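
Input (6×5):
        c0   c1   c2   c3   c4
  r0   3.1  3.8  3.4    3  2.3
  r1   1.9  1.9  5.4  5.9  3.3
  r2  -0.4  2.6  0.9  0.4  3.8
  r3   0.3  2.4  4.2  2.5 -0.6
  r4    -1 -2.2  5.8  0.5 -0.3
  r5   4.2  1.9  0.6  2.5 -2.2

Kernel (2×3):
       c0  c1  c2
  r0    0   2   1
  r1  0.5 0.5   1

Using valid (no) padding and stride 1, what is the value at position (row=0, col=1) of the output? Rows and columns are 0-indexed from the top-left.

The receptive field on the input at this output position is [3.8 3.4 3 / 1.9 5.4 5.9]. Elementwise product with the kernel and sum: 3.4·2 + 3·1 + 1.9·0.5 + 5.4·0.5 + 5.9·1.

19.35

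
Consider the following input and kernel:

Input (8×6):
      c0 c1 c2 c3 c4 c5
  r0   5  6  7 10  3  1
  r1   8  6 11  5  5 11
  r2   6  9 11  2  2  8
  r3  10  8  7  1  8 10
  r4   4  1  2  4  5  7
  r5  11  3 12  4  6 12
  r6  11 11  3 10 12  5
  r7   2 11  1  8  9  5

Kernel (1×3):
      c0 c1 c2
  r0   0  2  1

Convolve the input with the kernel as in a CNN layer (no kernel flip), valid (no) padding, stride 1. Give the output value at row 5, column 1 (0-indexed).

The receptive field on the input at this output position is [3 12 4]. Elementwise product with the kernel and sum: 12·2 + 4·1.

28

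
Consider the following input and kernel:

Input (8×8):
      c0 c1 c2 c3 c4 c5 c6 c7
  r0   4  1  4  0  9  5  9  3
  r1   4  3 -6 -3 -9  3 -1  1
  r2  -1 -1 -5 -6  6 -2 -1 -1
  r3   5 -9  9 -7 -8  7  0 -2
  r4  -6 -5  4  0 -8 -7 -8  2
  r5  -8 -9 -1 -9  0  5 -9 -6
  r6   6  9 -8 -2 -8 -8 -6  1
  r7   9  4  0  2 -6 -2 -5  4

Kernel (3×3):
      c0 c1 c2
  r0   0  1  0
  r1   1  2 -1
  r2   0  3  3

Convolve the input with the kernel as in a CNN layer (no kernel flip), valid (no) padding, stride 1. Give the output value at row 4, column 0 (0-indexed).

-27

The receptive field on the input at this output position is [-6 -5 4 / -8 -9 -1 / 6 9 -8]. Elementwise product with the kernel and sum: -5·1 + -8·1 + -9·2 + -1·-1 + 9·3 + -8·3.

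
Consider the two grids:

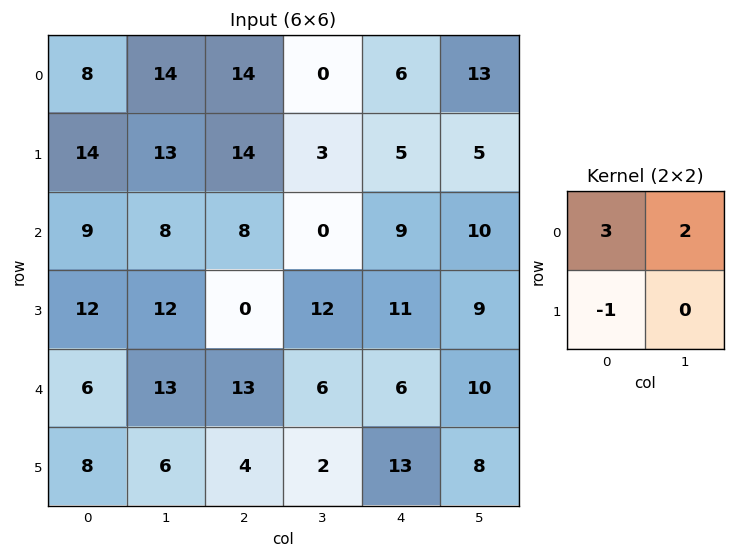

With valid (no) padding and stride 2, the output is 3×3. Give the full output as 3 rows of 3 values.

38 28 39
31 24 36
36 47 25

Output[0,0]: The receptive field on the input at this output position is [8 14 / 14 13]. Elementwise product with the kernel and sum: 8·3 + 14·2 + 14·-1.
Output[0,1]: The receptive field on the input at this output position is [14 0 / 14 3]. Elementwise product with the kernel and sum: 14·3 + 0·2 + 14·-1.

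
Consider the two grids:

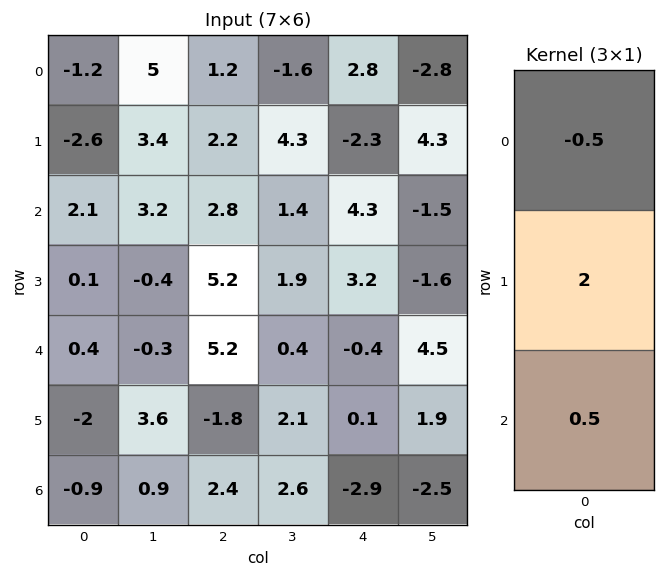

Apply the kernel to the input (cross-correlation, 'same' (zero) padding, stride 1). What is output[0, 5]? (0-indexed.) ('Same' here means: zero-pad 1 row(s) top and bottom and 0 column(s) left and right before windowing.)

-3.45

The receptive field on the zero-padded input at this output position is [0 / -2.8 / 4.3]. Elementwise product with the kernel and sum: 0·-0.5 + -2.8·2 + 4.3·0.5.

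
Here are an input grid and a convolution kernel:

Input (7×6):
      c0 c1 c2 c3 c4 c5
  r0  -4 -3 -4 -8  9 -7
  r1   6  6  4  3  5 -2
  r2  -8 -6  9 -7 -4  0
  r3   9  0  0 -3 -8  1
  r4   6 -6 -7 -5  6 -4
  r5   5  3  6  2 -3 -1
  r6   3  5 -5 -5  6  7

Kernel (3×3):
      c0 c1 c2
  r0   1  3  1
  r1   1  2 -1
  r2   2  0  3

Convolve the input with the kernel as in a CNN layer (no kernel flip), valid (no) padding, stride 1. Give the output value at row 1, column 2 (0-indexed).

-7

The receptive field on the input at this output position is [4 3 5 / 9 -7 -4 / 0 -3 -8]. Elementwise product with the kernel and sum: 4·1 + 3·3 + 5·1 + 9·1 + -7·2 + -4·-1 + 0·2 + -8·3.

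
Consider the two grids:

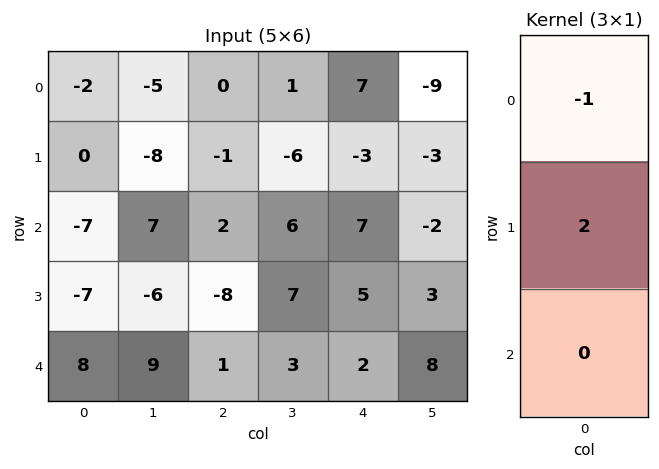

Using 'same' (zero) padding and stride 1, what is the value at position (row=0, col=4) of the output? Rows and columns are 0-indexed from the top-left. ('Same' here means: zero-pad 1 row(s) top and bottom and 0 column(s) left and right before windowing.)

14

The receptive field on the zero-padded input at this output position is [0 / 7 / -3]. Elementwise product with the kernel and sum: 0·-1 + 7·2.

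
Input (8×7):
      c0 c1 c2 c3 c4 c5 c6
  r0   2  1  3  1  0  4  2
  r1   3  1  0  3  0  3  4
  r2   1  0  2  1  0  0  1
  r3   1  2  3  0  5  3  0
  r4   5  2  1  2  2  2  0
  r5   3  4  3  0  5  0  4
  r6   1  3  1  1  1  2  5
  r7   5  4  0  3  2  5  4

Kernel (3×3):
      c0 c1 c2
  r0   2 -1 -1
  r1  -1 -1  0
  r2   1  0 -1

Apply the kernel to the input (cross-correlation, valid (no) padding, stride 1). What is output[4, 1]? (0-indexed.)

The receptive field on the input at this output position is [2 1 2 / 4 3 0 / 3 1 1]. Elementwise product with the kernel and sum: 2·2 + 1·-1 + 2·-1 + 4·-1 + 3·-1 + 3·1 + 1·-1.

-4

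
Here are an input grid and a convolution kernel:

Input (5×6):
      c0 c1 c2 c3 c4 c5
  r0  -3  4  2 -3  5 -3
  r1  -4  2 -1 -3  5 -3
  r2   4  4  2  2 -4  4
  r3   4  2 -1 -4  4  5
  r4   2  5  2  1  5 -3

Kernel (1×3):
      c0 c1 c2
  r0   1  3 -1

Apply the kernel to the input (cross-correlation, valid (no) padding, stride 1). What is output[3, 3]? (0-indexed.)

3

The receptive field on the input at this output position is [-4 4 5]. Elementwise product with the kernel and sum: -4·1 + 4·3 + 5·-1.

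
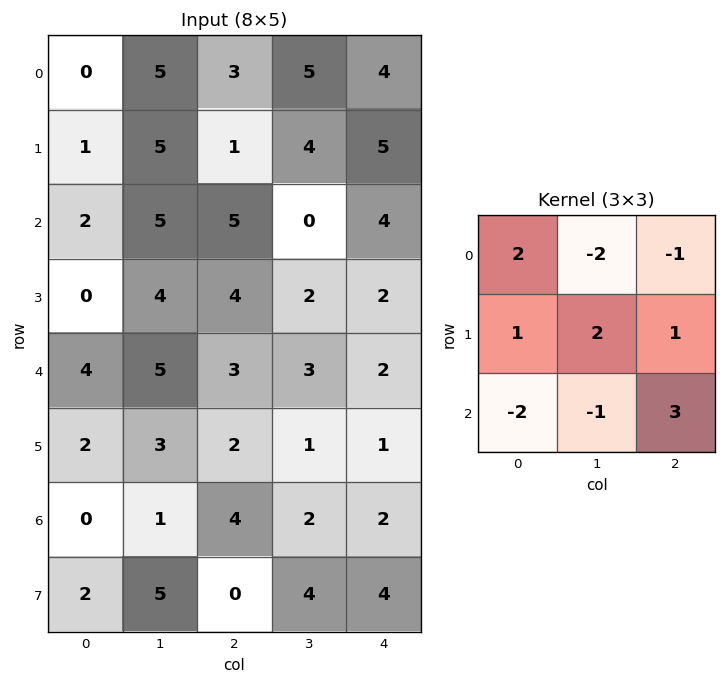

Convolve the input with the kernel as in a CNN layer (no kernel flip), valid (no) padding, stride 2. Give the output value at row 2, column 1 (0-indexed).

The receptive field on the input at this output position is [3 3 2 / 2 1 1 / 4 2 2]. Elementwise product with the kernel and sum: 3·2 + 3·-2 + 2·-1 + 2·1 + 1·2 + 1·1 + 4·-2 + 2·-1 + 2·3.

-1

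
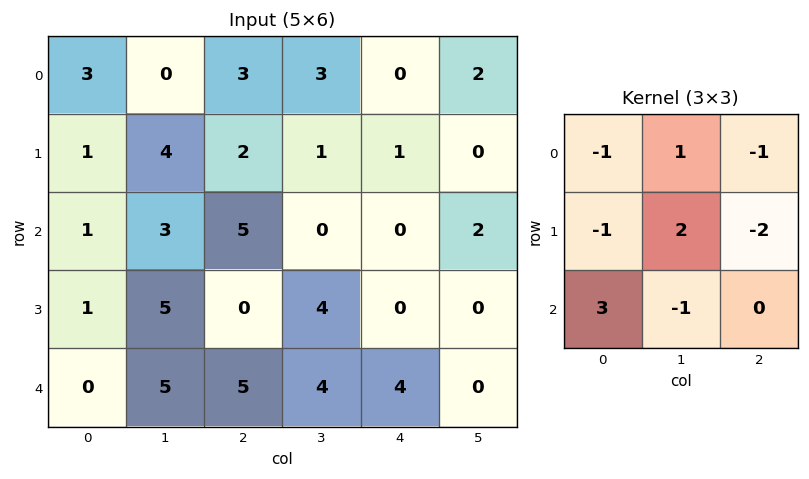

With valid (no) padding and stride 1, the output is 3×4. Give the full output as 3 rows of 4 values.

-3 2 13 -4
-6 19 -11 8
1 -1 14 2

Output[0,0]: The receptive field on the input at this output position is [3 0 3 / 1 4 2 / 1 3 5]. Elementwise product with the kernel and sum: 3·-1 + 0·1 + 3·-1 + 1·-1 + 4·2 + 2·-2 + 1·3 + 3·-1.
Output[0,1]: The receptive field on the input at this output position is [0 3 3 / 4 2 1 / 3 5 0]. Elementwise product with the kernel and sum: 0·-1 + 3·1 + 3·-1 + 4·-1 + 2·2 + 1·-2 + 3·3 + 5·-1.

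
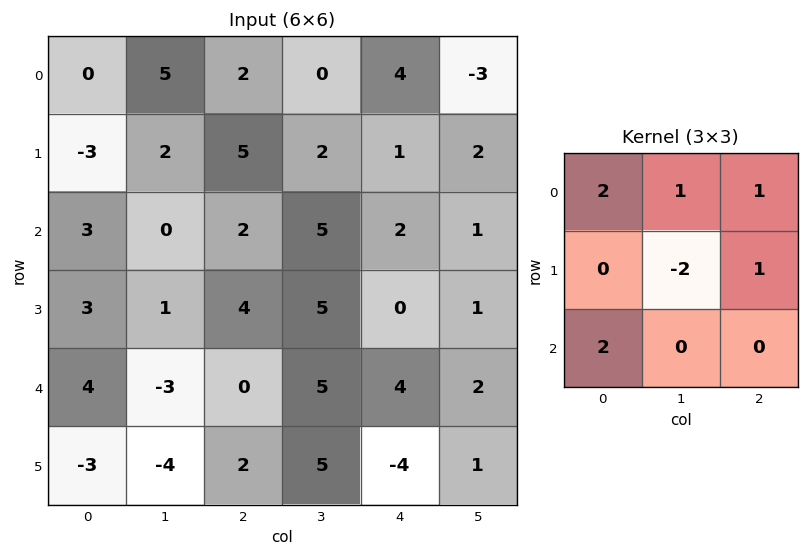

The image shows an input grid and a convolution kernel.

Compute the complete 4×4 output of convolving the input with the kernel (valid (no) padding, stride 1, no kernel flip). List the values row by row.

14 4 9 11
9 14 13 14
18 -2 1 24
11 8 11 15

Output[0,0]: The receptive field on the input at this output position is [0 5 2 / -3 2 5 / 3 0 2]. Elementwise product with the kernel and sum: 0·2 + 5·1 + 2·1 + 2·-2 + 5·1 + 3·2.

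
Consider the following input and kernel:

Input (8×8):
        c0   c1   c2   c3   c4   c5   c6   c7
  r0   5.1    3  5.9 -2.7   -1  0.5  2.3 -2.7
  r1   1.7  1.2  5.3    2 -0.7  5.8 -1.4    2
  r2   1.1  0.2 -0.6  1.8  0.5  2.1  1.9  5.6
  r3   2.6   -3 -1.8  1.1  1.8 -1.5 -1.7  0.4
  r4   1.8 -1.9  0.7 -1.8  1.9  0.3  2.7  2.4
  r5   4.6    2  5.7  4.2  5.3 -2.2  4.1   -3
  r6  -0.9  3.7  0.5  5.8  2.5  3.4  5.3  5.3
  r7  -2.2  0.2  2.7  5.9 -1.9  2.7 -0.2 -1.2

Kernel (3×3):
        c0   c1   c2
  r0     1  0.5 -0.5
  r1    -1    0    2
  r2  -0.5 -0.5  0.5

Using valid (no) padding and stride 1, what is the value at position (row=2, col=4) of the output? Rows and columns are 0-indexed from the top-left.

The receptive field on the input at this output position is [0.5 2.1 1.9 / 1.8 -1.5 -1.7 / 1.9 0.3 2.7]. Elementwise product with the kernel and sum: 0.5·1 + 2.1·0.5 + 1.9·-0.5 + 1.8·-1 + -1.7·2 + 1.9·-0.5 + 0.3·-0.5 + 2.7·0.5.

-4.35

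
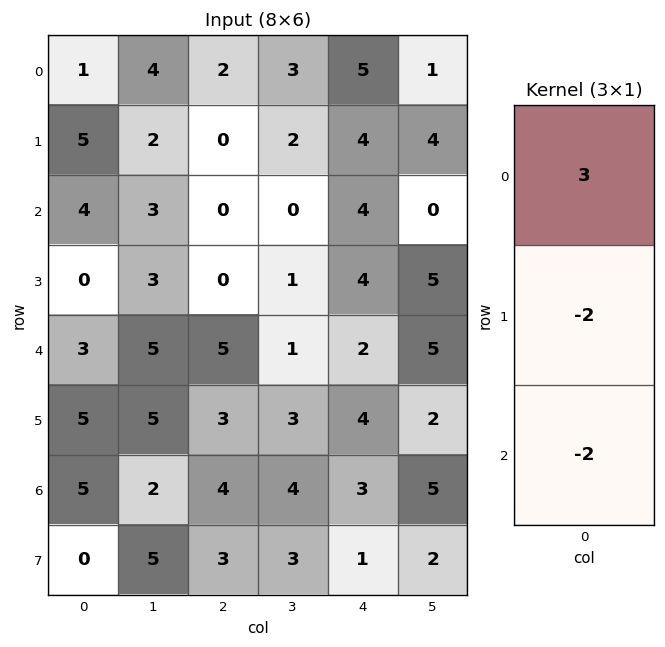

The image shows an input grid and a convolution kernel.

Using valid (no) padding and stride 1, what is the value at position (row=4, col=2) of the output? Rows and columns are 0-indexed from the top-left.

1

The receptive field on the input at this output position is [5 / 3 / 4]. Elementwise product with the kernel and sum: 5·3 + 3·-2 + 4·-2.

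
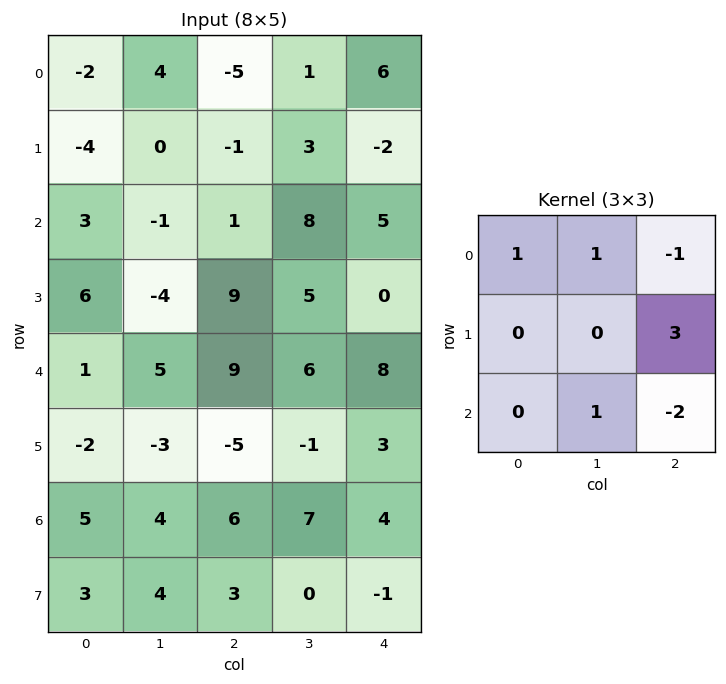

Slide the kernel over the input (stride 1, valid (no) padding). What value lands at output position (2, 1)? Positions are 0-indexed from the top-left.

4

The receptive field on the input at this output position is [-1 1 8 / -4 9 5 / 5 9 6]. Elementwise product with the kernel and sum: -1·1 + 1·1 + 8·-1 + 5·3 + 9·1 + 6·-2.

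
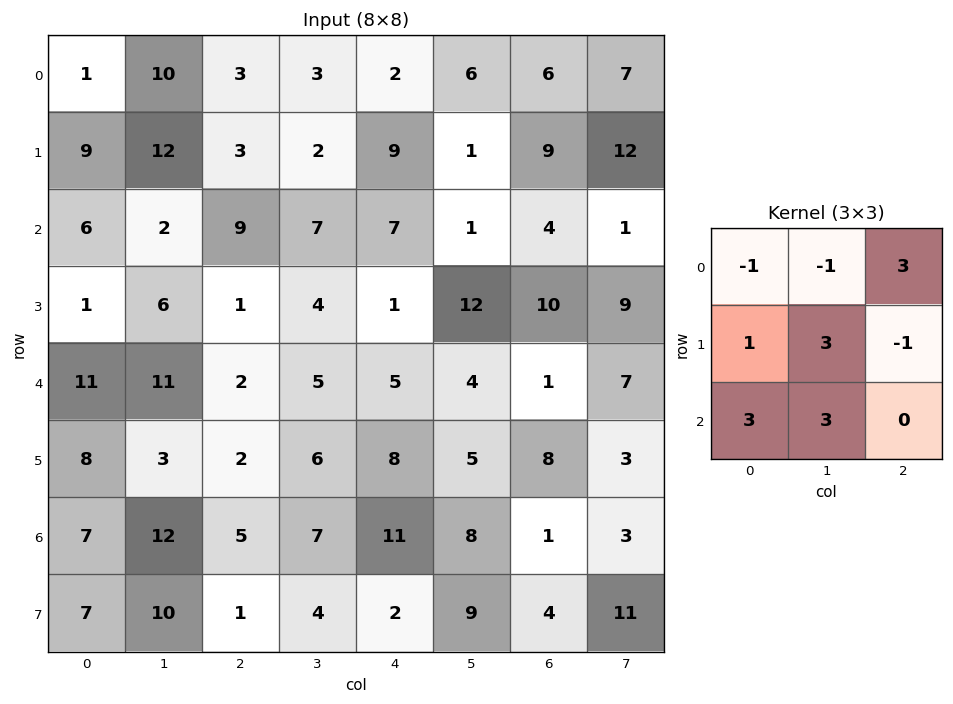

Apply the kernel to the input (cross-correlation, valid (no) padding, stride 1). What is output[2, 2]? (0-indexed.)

The receptive field on the input at this output position is [9 7 7 / 1 4 1 / 2 5 5]. Elementwise product with the kernel and sum: 9·-1 + 7·-1 + 7·3 + 1·1 + 4·3 + 1·-1 + 2·3 + 5·3.

38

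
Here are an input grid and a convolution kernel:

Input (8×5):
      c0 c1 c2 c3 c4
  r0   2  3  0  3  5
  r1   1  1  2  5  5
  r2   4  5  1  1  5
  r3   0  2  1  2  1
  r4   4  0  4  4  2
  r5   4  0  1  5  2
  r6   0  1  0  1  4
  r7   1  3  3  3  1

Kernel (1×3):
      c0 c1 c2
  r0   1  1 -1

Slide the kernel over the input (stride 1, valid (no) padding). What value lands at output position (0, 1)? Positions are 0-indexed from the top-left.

The receptive field on the input at this output position is [3 0 3]. Elementwise product with the kernel and sum: 3·1 + 0·1 + 3·-1.

0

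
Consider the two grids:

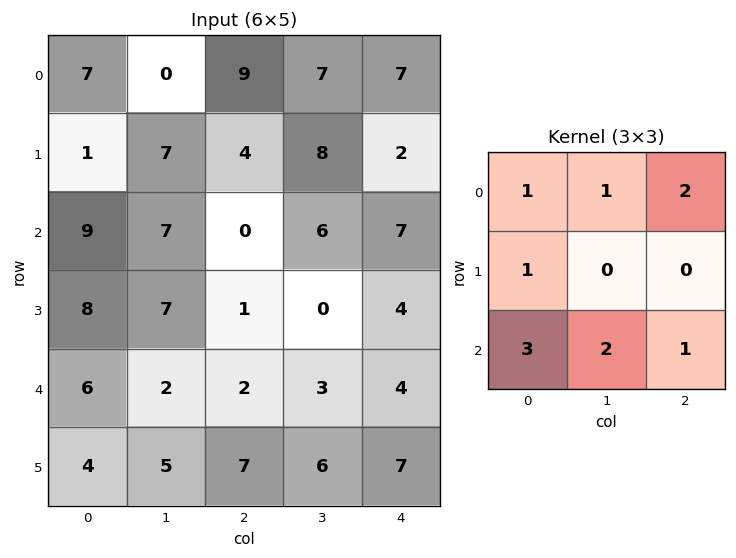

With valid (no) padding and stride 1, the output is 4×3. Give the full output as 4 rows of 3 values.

Output[0,0]: The receptive field on the input at this output position is [7 0 9 / 1 7 4 / 9 7 0]. Elementwise product with the kernel and sum: 7·1 + 0·1 + 9·2 + 1·1 + 9·3 + 7·2 + 0·1.
Output[0,1]: The receptive field on the input at this output position is [0 9 7 / 7 4 8 / 7 0 6]. Elementwise product with the kernel and sum: 0·1 + 9·1 + 7·2 + 7·1 + 7·3 + 0·2 + 6·1.

67 57 53
64 57 23
48 39 37
52 45 51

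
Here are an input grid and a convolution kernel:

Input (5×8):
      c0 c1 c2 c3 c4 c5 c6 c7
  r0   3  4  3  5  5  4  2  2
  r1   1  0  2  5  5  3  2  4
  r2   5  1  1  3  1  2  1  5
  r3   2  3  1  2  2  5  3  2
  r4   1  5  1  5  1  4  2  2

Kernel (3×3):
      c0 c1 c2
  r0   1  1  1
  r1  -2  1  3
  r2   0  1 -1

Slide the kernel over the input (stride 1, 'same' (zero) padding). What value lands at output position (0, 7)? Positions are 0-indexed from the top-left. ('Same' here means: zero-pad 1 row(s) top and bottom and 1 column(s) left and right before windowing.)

The receptive field on the zero-padded input at this output position is [0 0 0 / 2 2 0 / 2 4 0]. Elementwise product with the kernel and sum: 0·1 + 0·1 + 0·1 + 2·-2 + 2·1 + 0·3 + 4·1 + 0·-1.

2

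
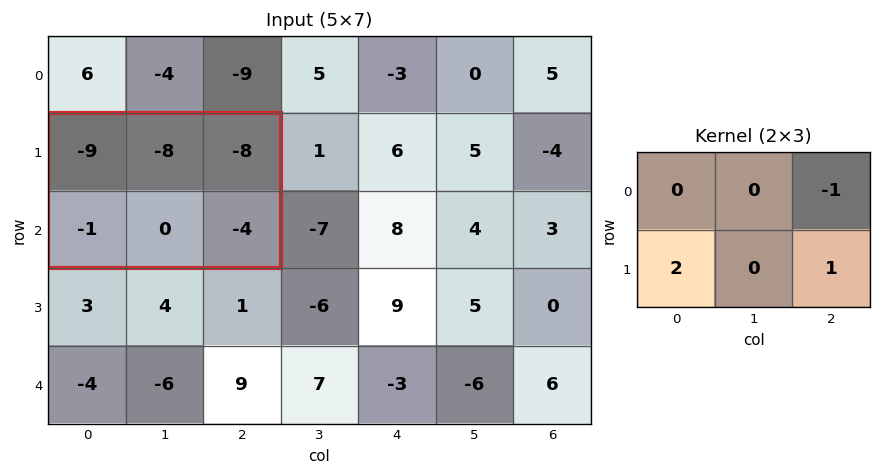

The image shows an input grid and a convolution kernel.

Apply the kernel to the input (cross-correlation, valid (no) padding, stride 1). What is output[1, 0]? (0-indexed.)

The receptive field on the input at this output position is [-9 -8 -8 / -1 0 -4]. Elementwise product with the kernel and sum: -8·-1 + -1·2 + -4·1.

2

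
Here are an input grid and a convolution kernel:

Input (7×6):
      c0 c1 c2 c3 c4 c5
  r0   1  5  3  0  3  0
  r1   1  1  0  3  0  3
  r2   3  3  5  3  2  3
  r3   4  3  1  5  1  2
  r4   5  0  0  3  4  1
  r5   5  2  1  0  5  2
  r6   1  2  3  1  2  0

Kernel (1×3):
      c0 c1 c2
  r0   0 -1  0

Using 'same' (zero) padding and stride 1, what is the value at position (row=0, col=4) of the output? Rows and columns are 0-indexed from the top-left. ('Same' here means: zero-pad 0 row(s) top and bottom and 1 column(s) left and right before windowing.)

-3

The receptive field on the zero-padded input at this output position is [0 3 0]. Elementwise product with the kernel and sum: 3·-1.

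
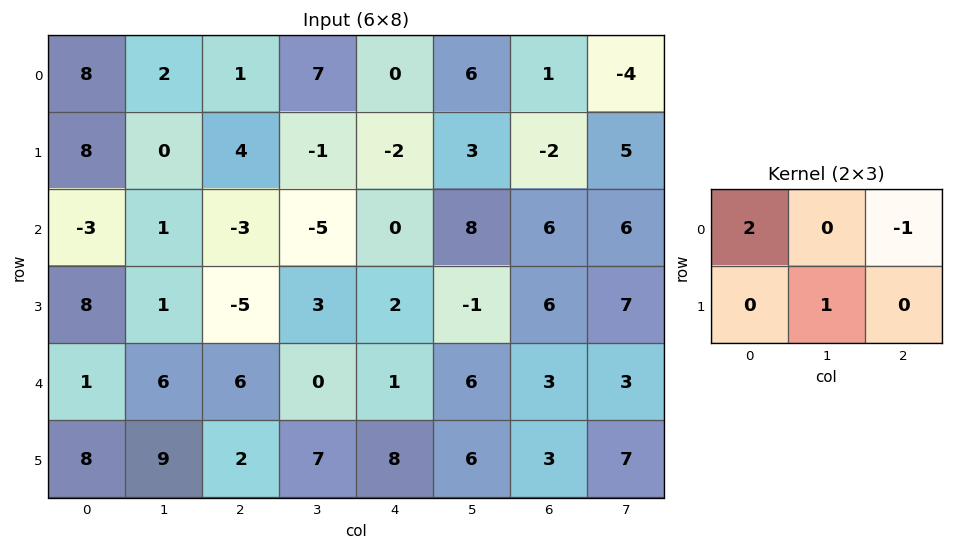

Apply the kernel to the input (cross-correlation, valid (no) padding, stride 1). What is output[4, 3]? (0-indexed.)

2

The receptive field on the input at this output position is [0 1 6 / 7 8 6]. Elementwise product with the kernel and sum: 0·2 + 6·-1 + 8·1.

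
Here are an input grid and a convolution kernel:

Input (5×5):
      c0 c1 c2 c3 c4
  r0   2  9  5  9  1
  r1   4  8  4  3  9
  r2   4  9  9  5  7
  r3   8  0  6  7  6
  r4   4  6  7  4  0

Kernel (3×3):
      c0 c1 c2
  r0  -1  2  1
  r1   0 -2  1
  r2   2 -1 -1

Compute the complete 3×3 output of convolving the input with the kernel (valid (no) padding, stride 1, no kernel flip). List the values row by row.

-1 9 23
17 -23 7
24 10 10

Output[0,0]: The receptive field on the input at this output position is [2 9 5 / 4 8 4 / 4 9 9]. Elementwise product with the kernel and sum: 2·-1 + 9·2 + 5·1 + 8·-2 + 4·1 + 4·2 + 9·-1 + 9·-1.
Output[0,1]: The receptive field on the input at this output position is [9 5 9 / 8 4 3 / 9 9 5]. Elementwise product with the kernel and sum: 9·-1 + 5·2 + 9·1 + 4·-2 + 3·1 + 9·2 + 9·-1 + 5·-1.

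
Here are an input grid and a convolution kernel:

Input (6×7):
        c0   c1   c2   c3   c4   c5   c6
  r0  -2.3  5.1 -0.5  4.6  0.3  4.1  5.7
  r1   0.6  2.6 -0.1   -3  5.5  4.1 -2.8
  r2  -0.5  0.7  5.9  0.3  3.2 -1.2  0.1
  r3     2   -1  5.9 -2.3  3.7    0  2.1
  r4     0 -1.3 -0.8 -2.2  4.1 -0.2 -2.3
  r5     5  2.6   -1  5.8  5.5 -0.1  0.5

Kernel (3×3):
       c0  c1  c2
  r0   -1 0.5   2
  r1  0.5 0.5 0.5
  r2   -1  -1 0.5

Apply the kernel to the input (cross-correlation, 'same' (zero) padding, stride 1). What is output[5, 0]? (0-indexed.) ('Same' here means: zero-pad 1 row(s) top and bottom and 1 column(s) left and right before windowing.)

1.2

The receptive field on the zero-padded input at this output position is [0 0 -1.3 / 0 5 2.6 / 0 0 0]. Elementwise product with the kernel and sum: 0·-1 + 0·0.5 + -1.3·2 + 0·0.5 + 5·0.5 + 2.6·0.5 + 0·-1 + 0·-1 + 0·0.5.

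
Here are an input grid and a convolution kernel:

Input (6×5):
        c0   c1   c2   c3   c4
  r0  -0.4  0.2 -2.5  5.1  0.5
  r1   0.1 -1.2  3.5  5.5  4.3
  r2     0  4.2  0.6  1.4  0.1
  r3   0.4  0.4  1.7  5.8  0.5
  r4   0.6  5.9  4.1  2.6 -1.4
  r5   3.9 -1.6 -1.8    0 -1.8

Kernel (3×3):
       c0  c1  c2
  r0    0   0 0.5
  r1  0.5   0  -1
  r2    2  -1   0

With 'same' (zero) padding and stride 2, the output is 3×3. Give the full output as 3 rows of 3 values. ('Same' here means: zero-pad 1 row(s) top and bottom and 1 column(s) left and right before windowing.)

Output[0,0]: The receptive field on the zero-padded input at this output position is [0 0 0 / 0 -0.4 0.2 / 0 0.1 -1.2]. Elementwise product with the kernel and sum: 0·0.5 + 0·0.5 + 0.2·-1 + 0·2 + 0.1·-1.

-0.3 -10.9 9.25
-5.2 2.55 11.8
-9.6 1.85 3.1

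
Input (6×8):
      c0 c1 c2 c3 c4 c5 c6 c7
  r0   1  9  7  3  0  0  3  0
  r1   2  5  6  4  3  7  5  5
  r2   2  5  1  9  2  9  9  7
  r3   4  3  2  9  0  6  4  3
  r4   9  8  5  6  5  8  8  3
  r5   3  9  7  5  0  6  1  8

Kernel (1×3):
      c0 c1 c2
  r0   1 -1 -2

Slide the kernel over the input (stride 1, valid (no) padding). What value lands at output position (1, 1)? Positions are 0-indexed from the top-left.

The receptive field on the input at this output position is [5 6 4]. Elementwise product with the kernel and sum: 5·1 + 6·-1 + 4·-2.

-9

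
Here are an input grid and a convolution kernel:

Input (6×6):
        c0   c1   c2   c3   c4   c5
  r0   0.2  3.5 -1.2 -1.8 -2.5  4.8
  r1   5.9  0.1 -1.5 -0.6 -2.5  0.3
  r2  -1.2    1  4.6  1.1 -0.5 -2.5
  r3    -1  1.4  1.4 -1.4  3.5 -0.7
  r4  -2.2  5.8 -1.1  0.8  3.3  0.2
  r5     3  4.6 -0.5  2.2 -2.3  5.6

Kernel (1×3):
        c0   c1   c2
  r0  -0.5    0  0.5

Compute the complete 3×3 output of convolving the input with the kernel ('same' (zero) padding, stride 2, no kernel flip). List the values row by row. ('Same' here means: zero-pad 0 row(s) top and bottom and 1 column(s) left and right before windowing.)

1.75 -2.65 3.3
0.5 0.05 -1.8
2.9 -2.5 -0.3

Output[0,0]: The receptive field on the zero-padded input at this output position is [0 0.2 3.5]. Elementwise product with the kernel and sum: 0·-0.5 + 3.5·0.5.
Output[0,1]: The receptive field on the zero-padded input at this output position is [3.5 -1.2 -1.8]. Elementwise product with the kernel and sum: 3.5·-0.5 + -1.8·0.5.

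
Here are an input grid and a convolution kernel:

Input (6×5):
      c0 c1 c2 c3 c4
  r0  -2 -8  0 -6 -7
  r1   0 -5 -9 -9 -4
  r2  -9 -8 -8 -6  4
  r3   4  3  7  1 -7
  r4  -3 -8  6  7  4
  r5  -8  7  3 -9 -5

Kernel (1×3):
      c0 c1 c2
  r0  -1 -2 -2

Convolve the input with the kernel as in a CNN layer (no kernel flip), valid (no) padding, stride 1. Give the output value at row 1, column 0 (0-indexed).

The receptive field on the input at this output position is [0 -5 -9]. Elementwise product with the kernel and sum: 0·-1 + -5·-2 + -9·-2.

28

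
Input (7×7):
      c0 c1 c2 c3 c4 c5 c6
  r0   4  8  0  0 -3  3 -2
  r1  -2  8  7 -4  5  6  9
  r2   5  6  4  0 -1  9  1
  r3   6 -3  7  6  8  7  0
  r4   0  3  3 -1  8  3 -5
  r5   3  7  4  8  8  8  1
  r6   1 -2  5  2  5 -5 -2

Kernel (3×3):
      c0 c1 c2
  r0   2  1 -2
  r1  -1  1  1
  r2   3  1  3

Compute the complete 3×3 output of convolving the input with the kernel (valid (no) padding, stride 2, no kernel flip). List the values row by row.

66 9 20
18 49 16
21 33 34

Output[0,0]: The receptive field on the input at this output position is [4 8 0 / -2 8 7 / 5 6 4]. Elementwise product with the kernel and sum: 4·2 + 8·1 + 0·-2 + -2·-1 + 8·1 + 7·1 + 5·3 + 6·1 + 4·3.
Output[0,1]: The receptive field on the input at this output position is [0 0 -3 / 7 -4 5 / 4 0 -1]. Elementwise product with the kernel and sum: 0·2 + 0·1 + -3·-2 + 7·-1 + -4·1 + 5·1 + 4·3 + 0·1 + -1·3.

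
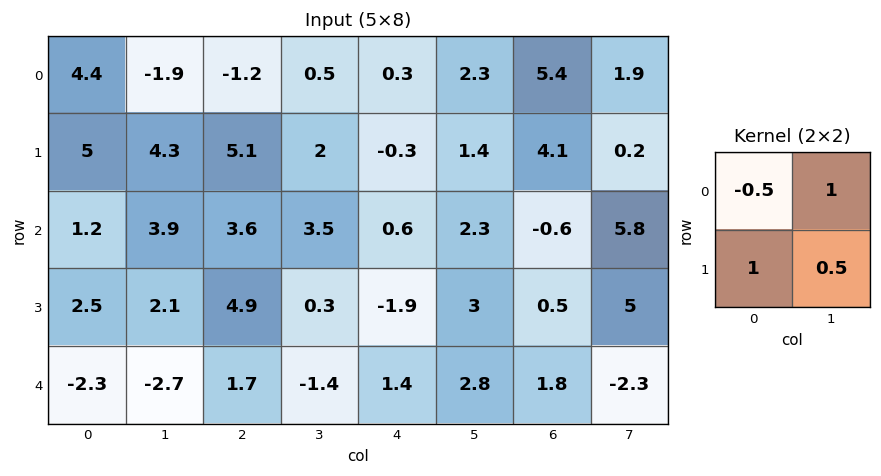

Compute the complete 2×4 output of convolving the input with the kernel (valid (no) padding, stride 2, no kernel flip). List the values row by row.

3.05 7.2 2.55 3.4
6.85 6.75 1.6 9.1

Output[0,0]: The receptive field on the input at this output position is [4.4 -1.9 / 5 4.3]. Elementwise product with the kernel and sum: 4.4·-0.5 + -1.9·1 + 5·1 + 4.3·0.5.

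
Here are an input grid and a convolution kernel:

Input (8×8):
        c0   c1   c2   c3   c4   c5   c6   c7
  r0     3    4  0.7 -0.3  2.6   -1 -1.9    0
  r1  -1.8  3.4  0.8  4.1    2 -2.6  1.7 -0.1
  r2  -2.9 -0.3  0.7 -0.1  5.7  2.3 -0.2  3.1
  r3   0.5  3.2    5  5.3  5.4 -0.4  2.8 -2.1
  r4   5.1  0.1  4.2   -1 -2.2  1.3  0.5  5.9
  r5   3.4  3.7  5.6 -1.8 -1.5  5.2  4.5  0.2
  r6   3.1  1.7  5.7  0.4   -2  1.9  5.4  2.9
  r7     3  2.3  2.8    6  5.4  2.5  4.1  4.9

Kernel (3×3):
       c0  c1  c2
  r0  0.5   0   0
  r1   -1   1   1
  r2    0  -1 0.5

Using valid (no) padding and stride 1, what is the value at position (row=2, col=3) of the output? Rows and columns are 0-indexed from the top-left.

2.5

The receptive field on the input at this output position is [-0.1 5.7 2.3 / 5.3 5.4 -0.4 / -1 -2.2 1.3]. Elementwise product with the kernel and sum: -0.1·0.5 + 5.3·-1 + 5.4·1 + -0.4·1 + -2.2·-1 + 1.3·0.5.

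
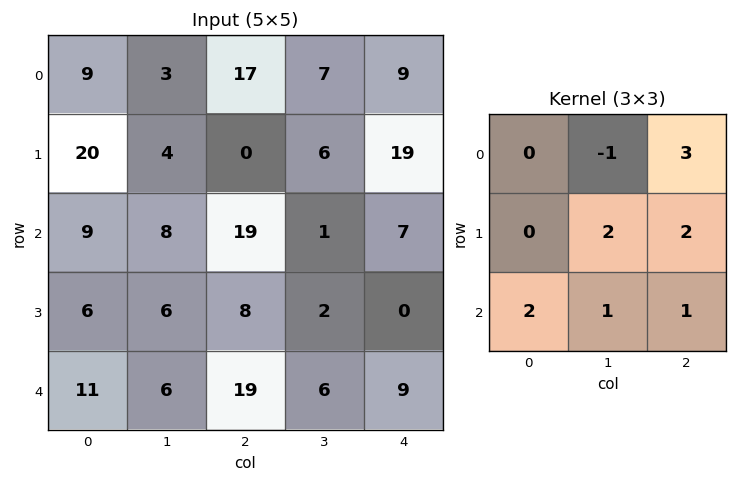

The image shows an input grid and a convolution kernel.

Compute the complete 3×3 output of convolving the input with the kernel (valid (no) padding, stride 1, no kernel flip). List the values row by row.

101 52 116
76 80 85
124 41 77

Output[0,0]: The receptive field on the input at this output position is [9 3 17 / 20 4 0 / 9 8 19]. Elementwise product with the kernel and sum: 3·-1 + 17·3 + 4·2 + 0·2 + 9·2 + 8·1 + 19·1.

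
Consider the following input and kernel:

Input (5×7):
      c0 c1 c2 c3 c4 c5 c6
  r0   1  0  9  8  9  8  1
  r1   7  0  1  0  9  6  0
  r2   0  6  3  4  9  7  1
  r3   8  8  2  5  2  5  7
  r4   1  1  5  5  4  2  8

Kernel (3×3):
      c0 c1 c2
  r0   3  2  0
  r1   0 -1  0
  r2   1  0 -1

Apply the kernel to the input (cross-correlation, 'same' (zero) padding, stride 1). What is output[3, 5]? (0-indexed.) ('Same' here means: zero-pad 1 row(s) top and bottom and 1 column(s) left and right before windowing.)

32

The receptive field on the zero-padded input at this output position is [9 7 1 / 2 5 7 / 4 2 8]. Elementwise product with the kernel and sum: 9·3 + 7·2 + 5·-1 + 4·1 + 8·-1.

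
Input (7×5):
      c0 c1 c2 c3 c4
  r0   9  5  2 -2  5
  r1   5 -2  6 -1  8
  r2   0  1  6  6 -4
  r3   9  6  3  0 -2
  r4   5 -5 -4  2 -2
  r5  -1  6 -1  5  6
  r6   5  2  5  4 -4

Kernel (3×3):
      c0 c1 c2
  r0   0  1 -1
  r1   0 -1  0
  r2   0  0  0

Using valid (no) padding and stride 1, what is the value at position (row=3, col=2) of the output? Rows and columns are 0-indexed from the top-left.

0

The receptive field on the input at this output position is [3 0 -2 / -4 2 -2 / -1 5 6]. Elementwise product with the kernel and sum: 0·1 + -2·-1 + 2·-1.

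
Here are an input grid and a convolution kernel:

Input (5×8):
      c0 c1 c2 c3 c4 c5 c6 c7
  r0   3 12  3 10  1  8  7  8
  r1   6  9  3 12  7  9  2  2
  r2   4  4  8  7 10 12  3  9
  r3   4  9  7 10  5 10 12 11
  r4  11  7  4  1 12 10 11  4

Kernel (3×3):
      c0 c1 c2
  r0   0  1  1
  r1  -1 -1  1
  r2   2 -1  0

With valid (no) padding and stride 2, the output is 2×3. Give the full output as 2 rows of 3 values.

7 12 9
21 12 26

Output[0,0]: The receptive field on the input at this output position is [3 12 3 / 6 9 3 / 4 4 8]. Elementwise product with the kernel and sum: 12·1 + 3·1 + 6·-1 + 9·-1 + 3·1 + 4·2 + 4·-1.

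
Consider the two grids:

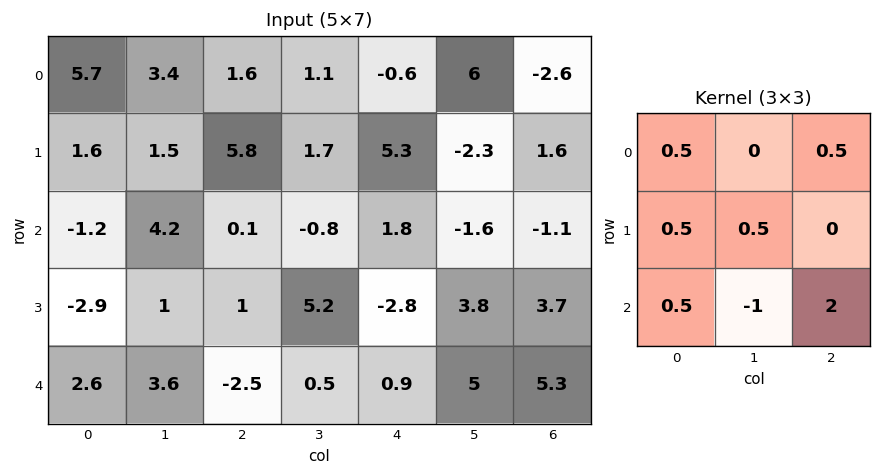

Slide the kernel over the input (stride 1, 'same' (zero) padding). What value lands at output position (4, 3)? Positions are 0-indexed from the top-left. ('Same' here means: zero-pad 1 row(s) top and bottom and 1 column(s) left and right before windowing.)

-1.9

The receptive field on the zero-padded input at this output position is [1 5.2 -2.8 / -2.5 0.5 0.9 / 0 0 0]. Elementwise product with the kernel and sum: 1·0.5 + -2.8·0.5 + -2.5·0.5 + 0.5·0.5 + 0·0.5 + 0·-1 + 0·2.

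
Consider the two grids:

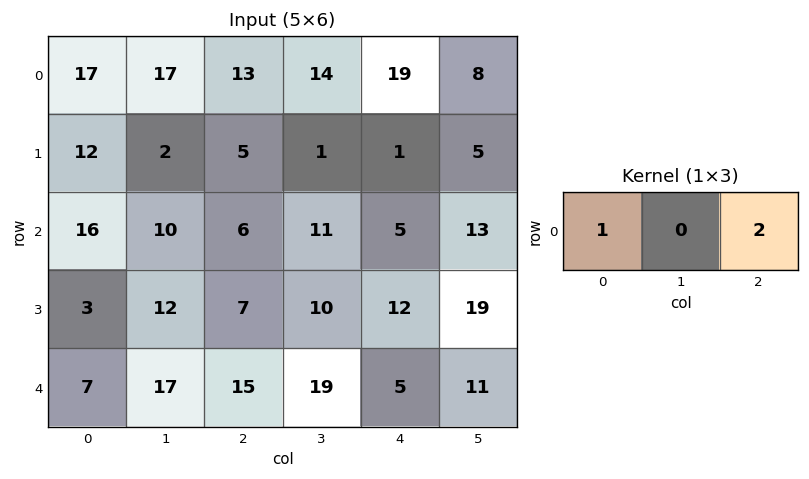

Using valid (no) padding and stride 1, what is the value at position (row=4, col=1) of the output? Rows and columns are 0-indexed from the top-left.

55

The receptive field on the input at this output position is [17 15 19]. Elementwise product with the kernel and sum: 17·1 + 19·2.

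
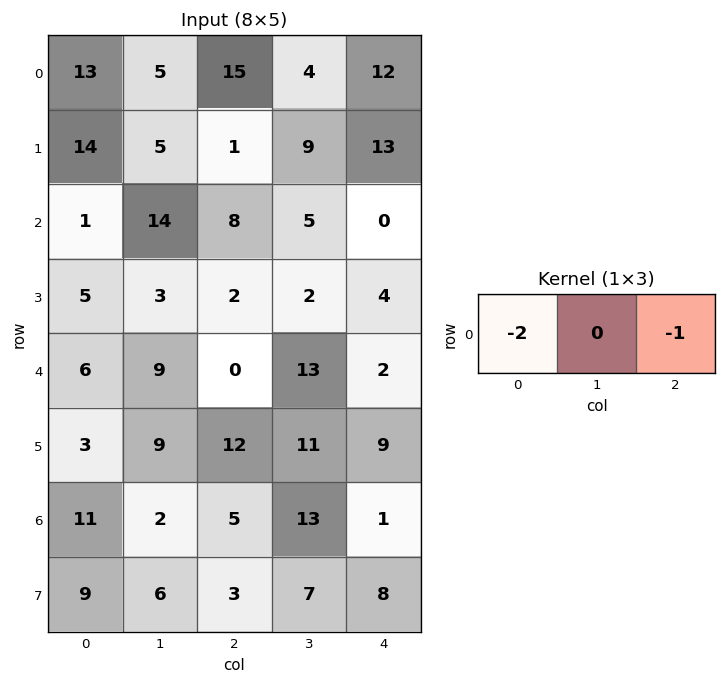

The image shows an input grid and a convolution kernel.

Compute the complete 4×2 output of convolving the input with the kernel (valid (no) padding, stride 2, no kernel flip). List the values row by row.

-41 -42
-10 -16
-12 -2
-27 -11

Output[0,0]: The receptive field on the input at this output position is [13 5 15]. Elementwise product with the kernel and sum: 13·-2 + 15·-1.
Output[0,1]: The receptive field on the input at this output position is [15 4 12]. Elementwise product with the kernel and sum: 15·-2 + 12·-1.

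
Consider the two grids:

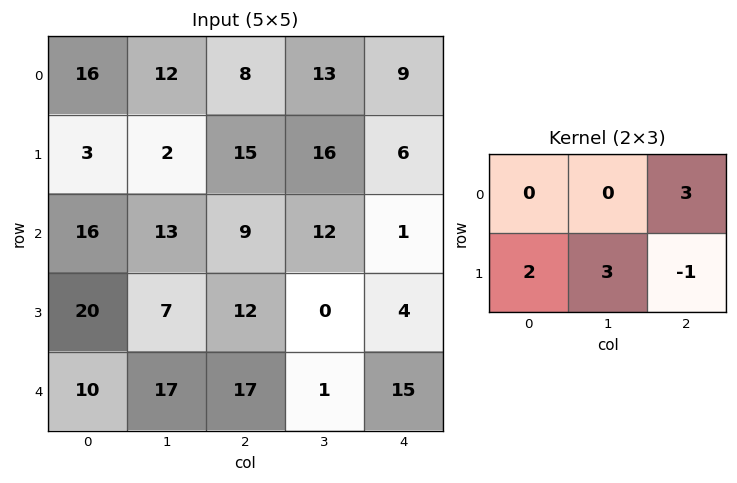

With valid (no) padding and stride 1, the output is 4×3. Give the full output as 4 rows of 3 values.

21 72 99
107 89 71
76 86 23
90 84 34

Output[0,0]: The receptive field on the input at this output position is [16 12 8 / 3 2 15]. Elementwise product with the kernel and sum: 8·3 + 3·2 + 2·3 + 15·-1.
Output[0,1]: The receptive field on the input at this output position is [12 8 13 / 2 15 16]. Elementwise product with the kernel and sum: 13·3 + 2·2 + 15·3 + 16·-1.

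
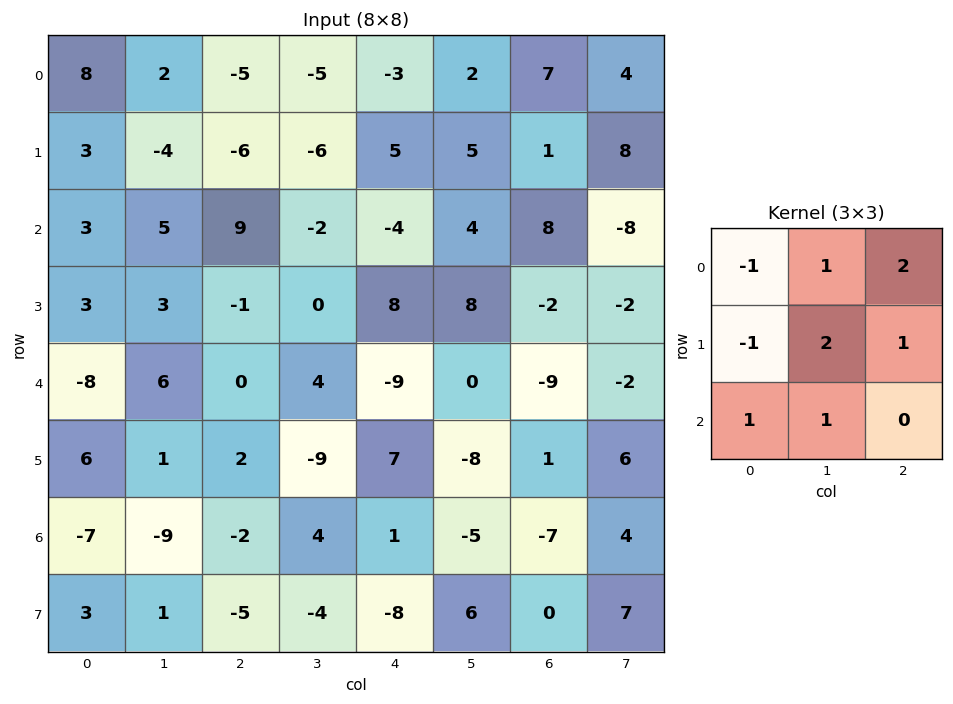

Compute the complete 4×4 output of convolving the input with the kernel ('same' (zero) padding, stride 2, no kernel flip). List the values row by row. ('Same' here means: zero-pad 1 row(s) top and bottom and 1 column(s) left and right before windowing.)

Output[0,0]: The receptive field on the zero-padded input at this output position is [0 0 0 / 0 8 2 / 0 3 -4]. Elementwise product with the kernel and sum: 0·-1 + 0·1 + 0·2 + 0·-1 + 8·2 + 2·1 + 0·1 + 3·1.

21 -27 0 22
9 -1 27 22
5 -3 0 -41
-12 -12 -19 22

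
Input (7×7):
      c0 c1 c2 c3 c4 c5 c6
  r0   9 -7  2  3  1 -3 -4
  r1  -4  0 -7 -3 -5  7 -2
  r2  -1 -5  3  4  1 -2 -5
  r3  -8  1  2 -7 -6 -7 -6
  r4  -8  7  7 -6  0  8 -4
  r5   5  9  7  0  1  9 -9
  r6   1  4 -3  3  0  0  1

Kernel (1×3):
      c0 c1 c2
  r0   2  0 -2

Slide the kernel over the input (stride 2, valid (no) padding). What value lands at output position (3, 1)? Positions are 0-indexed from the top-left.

The receptive field on the input at this output position is [-3 3 0]. Elementwise product with the kernel and sum: -3·2 + 0·-2.

-6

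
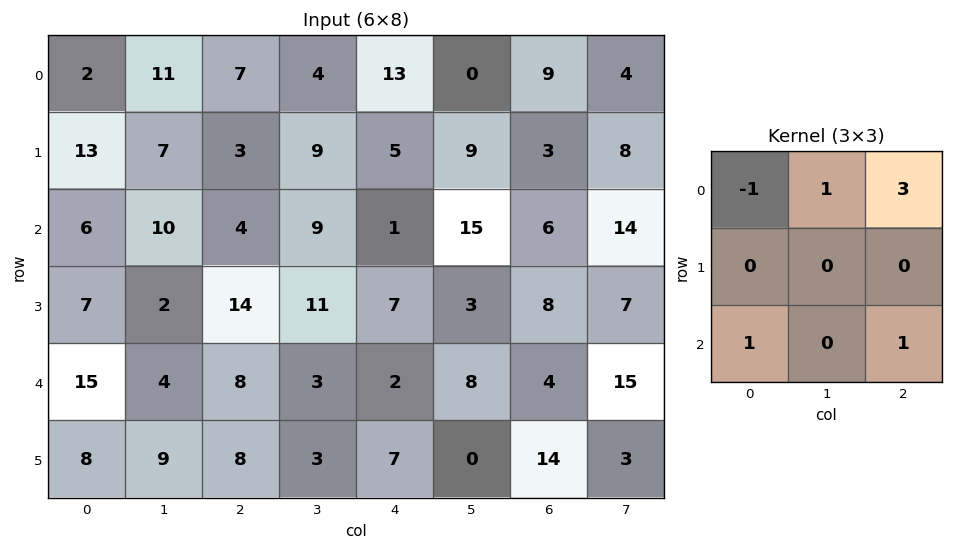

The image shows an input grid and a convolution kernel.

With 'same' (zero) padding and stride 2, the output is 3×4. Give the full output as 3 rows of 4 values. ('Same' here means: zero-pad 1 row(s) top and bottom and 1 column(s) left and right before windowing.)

7 16 18 17
36 36 37 28
22 57 8 29

Output[0,0]: The receptive field on the zero-padded input at this output position is [0 0 0 / 0 2 11 / 0 13 7]. Elementwise product with the kernel and sum: 0·-1 + 0·1 + 0·3 + 0·1 + 7·1.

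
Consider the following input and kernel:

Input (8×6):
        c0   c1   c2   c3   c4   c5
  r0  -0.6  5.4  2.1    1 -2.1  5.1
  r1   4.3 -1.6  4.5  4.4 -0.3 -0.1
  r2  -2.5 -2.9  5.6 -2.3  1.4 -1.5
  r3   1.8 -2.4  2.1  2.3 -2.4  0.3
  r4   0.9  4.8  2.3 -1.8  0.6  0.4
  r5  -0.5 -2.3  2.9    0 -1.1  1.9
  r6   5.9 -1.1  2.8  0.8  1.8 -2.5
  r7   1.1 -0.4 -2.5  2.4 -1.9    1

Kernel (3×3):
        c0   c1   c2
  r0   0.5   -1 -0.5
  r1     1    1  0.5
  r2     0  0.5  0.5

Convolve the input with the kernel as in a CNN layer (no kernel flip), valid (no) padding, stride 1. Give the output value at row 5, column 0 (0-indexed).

The receptive field on the input at this output position is [-0.5 -2.3 2.9 / 5.9 -1.1 2.8 / 1.1 -0.4 -2.5]. Elementwise product with the kernel and sum: -0.5·0.5 + -2.3·-1 + 2.9·-0.5 + 5.9·1 + -1.1·1 + 2.8·0.5 + -0.4·0.5 + -2.5·0.5.

5.35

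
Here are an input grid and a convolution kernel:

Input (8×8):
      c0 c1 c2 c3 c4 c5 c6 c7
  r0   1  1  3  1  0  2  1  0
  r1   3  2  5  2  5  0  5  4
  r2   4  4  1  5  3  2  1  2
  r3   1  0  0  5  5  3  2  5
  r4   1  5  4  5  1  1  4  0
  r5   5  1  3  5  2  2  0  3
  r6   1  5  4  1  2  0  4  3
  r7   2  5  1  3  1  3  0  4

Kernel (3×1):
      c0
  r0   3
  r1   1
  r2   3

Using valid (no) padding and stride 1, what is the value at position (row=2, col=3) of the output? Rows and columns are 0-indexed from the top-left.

The receptive field on the input at this output position is [5 / 5 / 5]. Elementwise product with the kernel and sum: 5·3 + 5·1 + 5·3.

35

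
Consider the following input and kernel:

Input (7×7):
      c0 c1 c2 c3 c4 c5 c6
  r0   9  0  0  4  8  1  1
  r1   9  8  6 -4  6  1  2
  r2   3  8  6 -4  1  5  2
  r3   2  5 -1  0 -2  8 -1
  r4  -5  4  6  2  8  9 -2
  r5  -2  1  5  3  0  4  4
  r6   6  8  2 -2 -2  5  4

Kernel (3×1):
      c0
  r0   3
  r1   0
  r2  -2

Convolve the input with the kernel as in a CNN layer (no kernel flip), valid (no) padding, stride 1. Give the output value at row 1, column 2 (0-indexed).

20

The receptive field on the input at this output position is [6 / 6 / -1]. Elementwise product with the kernel and sum: 6·3 + -1·-2.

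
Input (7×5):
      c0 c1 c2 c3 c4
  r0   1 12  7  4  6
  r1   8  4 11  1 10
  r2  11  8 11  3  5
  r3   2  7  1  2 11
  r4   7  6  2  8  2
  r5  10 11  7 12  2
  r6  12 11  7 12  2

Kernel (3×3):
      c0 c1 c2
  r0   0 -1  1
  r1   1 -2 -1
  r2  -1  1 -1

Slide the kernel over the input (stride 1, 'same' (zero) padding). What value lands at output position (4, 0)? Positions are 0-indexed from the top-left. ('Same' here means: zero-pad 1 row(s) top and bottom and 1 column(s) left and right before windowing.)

-16

The receptive field on the zero-padded input at this output position is [0 2 7 / 0 7 6 / 0 10 11]. Elementwise product with the kernel and sum: 2·-1 + 7·1 + 0·1 + 7·-2 + 6·-1 + 0·-1 + 10·1 + 11·-1.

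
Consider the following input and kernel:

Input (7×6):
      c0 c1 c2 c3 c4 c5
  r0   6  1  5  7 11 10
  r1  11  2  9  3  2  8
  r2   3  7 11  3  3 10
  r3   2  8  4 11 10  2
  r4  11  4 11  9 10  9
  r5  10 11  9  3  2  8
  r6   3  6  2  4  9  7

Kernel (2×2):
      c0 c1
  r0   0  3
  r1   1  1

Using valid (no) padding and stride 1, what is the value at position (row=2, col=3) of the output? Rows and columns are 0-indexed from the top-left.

30

The receptive field on the input at this output position is [3 3 / 11 10]. Elementwise product with the kernel and sum: 3·3 + 11·1 + 10·1.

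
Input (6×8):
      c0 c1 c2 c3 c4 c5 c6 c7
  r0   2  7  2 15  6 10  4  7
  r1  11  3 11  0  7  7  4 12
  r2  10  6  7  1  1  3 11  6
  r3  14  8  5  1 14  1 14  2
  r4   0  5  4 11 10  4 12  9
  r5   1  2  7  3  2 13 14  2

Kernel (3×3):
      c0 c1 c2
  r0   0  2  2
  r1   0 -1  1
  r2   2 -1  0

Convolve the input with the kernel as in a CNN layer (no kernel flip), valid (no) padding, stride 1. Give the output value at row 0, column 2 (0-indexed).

62

The receptive field on the input at this output position is [2 15 6 / 11 0 7 / 7 1 1]. Elementwise product with the kernel and sum: 15·2 + 6·2 + 0·-1 + 7·1 + 7·2 + 1·-1.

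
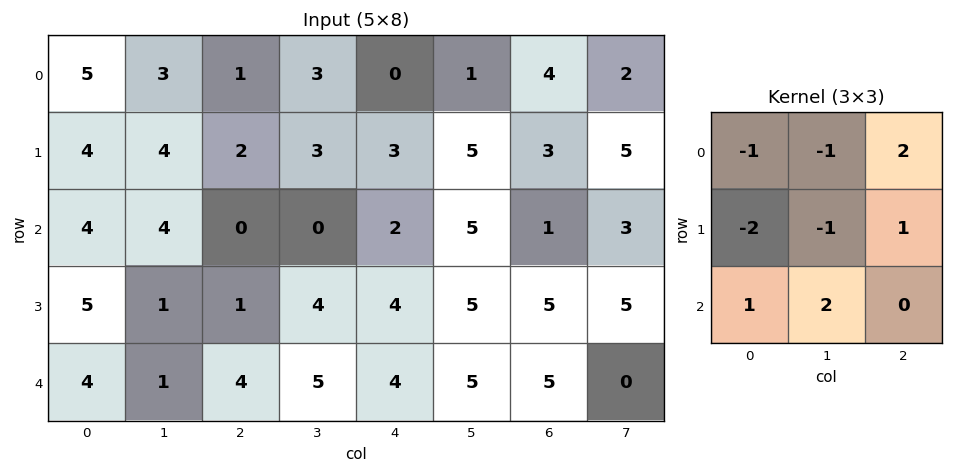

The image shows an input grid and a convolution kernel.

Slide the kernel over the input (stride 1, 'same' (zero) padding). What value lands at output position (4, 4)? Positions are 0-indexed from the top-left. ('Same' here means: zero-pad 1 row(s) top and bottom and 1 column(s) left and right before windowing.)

The receptive field on the zero-padded input at this output position is [4 4 5 / 5 4 5 / 0 0 0]. Elementwise product with the kernel and sum: 4·-1 + 4·-1 + 5·2 + 5·-2 + 4·-1 + 5·1 + 0·1 + 0·2.

-7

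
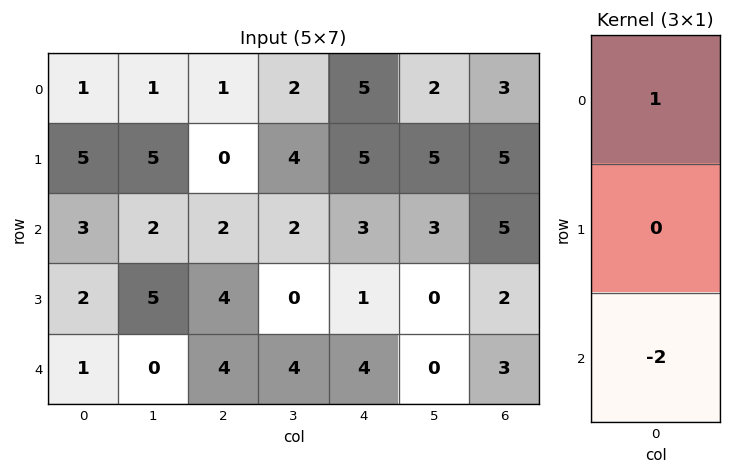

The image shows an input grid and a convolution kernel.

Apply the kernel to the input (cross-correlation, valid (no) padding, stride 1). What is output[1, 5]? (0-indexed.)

5

The receptive field on the input at this output position is [5 / 3 / 0]. Elementwise product with the kernel and sum: 5·1 + 0·-2.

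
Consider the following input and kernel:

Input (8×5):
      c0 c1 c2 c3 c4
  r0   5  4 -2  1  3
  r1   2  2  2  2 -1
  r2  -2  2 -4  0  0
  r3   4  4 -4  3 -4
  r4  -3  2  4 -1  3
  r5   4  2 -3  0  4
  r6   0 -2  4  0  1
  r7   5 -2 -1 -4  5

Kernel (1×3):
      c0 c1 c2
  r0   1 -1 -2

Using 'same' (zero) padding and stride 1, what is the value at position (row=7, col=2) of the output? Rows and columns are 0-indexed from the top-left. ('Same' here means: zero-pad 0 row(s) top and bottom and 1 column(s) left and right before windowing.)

7

The receptive field on the zero-padded input at this output position is [-2 -1 -4]. Elementwise product with the kernel and sum: -2·1 + -1·-1 + -4·-2.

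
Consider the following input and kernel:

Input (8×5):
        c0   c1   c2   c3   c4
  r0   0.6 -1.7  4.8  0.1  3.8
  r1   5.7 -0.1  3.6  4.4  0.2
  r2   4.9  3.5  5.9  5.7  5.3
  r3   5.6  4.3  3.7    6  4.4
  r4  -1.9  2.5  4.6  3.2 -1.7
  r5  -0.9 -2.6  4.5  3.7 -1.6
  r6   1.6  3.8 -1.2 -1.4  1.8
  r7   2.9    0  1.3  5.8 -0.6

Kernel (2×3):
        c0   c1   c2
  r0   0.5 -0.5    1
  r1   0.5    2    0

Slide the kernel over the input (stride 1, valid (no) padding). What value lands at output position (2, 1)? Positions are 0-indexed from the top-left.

The receptive field on the input at this output position is [3.5 5.9 5.7 / 4.3 3.7 6]. Elementwise product with the kernel and sum: 3.5·0.5 + 5.9·-0.5 + 5.7·1 + 4.3·0.5 + 3.7·2.

14.05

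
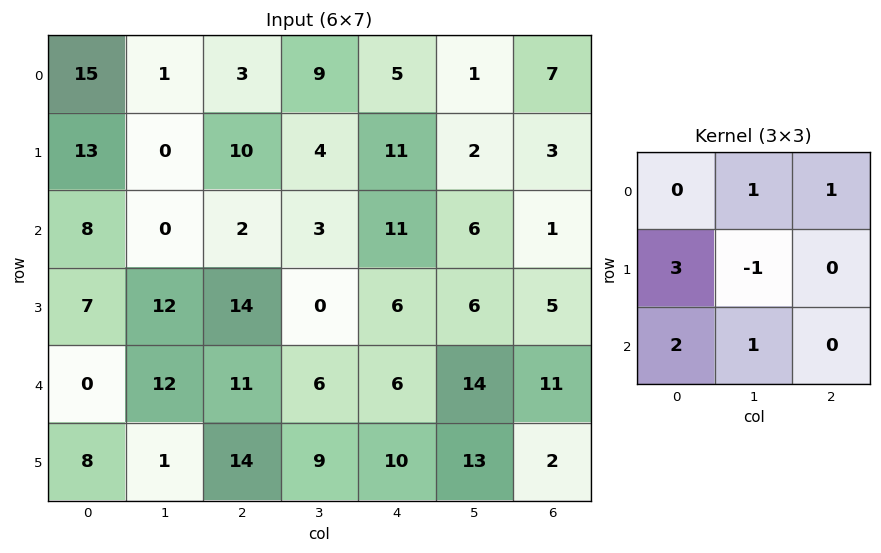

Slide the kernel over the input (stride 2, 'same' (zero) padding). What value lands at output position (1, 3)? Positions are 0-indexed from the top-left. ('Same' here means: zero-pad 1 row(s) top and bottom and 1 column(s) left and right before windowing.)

The receptive field on the zero-padded input at this output position is [2 3 0 / 6 1 0 / 6 5 0]. Elementwise product with the kernel and sum: 3·1 + 0·1 + 6·3 + 1·-1 + 6·2 + 5·1.

37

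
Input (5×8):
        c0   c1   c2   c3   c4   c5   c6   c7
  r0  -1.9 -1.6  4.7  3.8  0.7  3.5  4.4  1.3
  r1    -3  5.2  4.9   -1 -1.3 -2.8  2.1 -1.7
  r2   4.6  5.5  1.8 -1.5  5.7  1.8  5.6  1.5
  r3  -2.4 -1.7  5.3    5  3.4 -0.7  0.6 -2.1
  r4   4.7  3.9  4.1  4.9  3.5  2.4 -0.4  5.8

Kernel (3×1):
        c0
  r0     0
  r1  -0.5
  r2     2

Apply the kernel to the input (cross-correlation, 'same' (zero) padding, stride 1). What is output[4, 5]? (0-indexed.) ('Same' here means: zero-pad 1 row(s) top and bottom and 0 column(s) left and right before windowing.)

The receptive field on the zero-padded input at this output position is [-0.7 / 2.4 / 0]. Elementwise product with the kernel and sum: 2.4·-0.5 + 0·2.

-1.2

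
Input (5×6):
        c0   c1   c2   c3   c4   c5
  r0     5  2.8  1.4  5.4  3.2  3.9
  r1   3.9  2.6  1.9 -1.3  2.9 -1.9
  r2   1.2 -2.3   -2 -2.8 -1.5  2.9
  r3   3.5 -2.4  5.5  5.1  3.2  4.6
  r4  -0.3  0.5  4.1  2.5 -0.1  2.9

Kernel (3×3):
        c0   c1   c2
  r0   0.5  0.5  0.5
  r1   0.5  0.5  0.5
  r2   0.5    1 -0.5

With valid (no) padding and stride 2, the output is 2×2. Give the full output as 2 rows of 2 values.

Output[0,0]: The receptive field on the input at this output position is [5 2.8 1.4 / 3.9 2.6 1.9 / 1.2 -2.3 -2]. Elementwise product with the kernel and sum: 5·0.5 + 2.8·0.5 + 1.4·0.5 + 3.9·0.5 + 2.6·0.5 + 1.9·0.5 + 1.2·0.5 + -2.3·1 + -2·-0.5.
Output[0,1]: The receptive field on the input at this output position is [1.4 5.4 3.2 / 1.9 -1.3 2.9 / -2 -2.8 -1.5]. Elementwise product with the kernel and sum: 1.4·0.5 + 5.4·0.5 + 3.2·0.5 + 1.9·0.5 + -1.3·0.5 + 2.9·0.5 + -2·0.5 + -2.8·1 + -1.5·-0.5.

8.1 3.7
0.05 8.35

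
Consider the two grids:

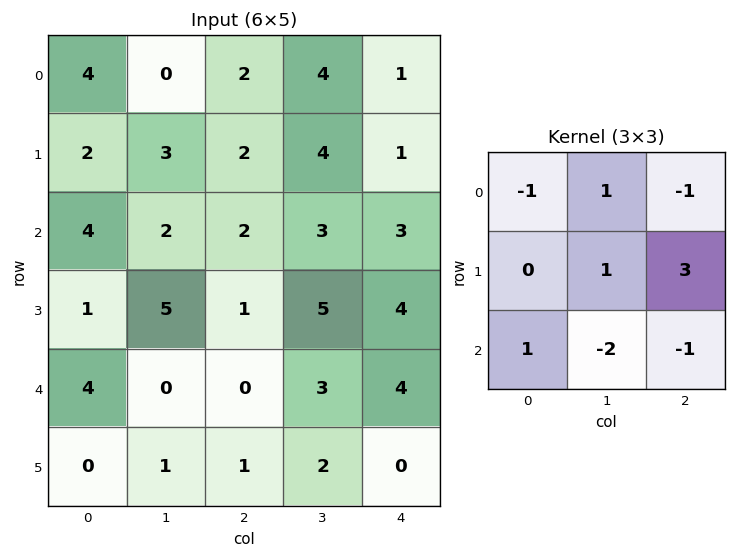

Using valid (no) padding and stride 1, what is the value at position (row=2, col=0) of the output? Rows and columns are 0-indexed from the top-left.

8

The receptive field on the input at this output position is [4 2 2 / 1 5 1 / 4 0 0]. Elementwise product with the kernel and sum: 4·-1 + 2·1 + 2·-1 + 5·1 + 1·3 + 4·1 + 0·-2 + 0·-1.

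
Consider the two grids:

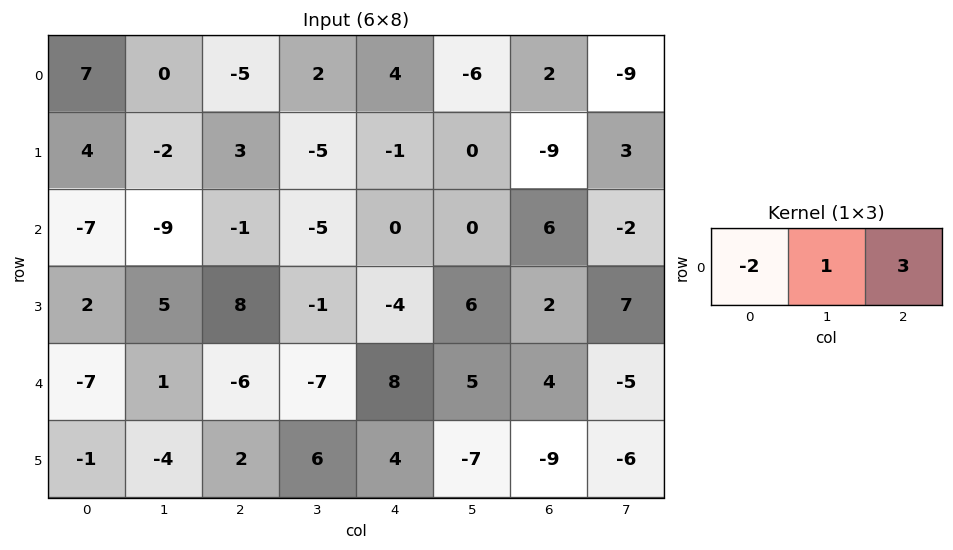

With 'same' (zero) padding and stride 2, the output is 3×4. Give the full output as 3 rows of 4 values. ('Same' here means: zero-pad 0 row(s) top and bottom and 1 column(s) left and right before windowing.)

7 1 -18 -13
-34 2 10 0
-4 -29 37 -21

Output[0,0]: The receptive field on the zero-padded input at this output position is [0 7 0]. Elementwise product with the kernel and sum: 0·-2 + 7·1 + 0·3.
Output[0,1]: The receptive field on the zero-padded input at this output position is [0 -5 2]. Elementwise product with the kernel and sum: 0·-2 + -5·1 + 2·3.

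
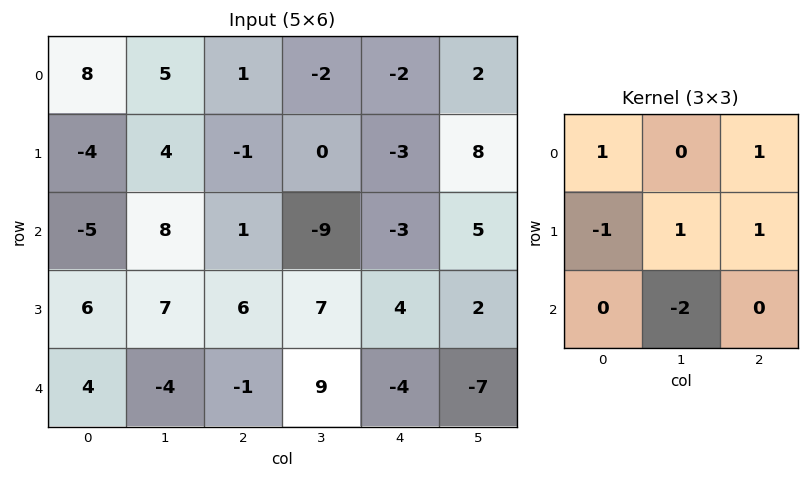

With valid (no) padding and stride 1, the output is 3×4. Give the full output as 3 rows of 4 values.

Output[0,0]: The receptive field on the input at this output position is [8 5 1 / -4 4 -1 / -5 8 1]. Elementwise product with the kernel and sum: 8·1 + 1·1 + -4·-1 + 4·1 + -1·1 + 8·-2.
Output[0,1]: The receptive field on the input at this output position is [5 1 -2 / 4 -1 0 / 8 1 -9]. Elementwise product with the kernel and sum: 5·1 + -2·1 + 4·-1 + -1·1 + 0·1 + 1·-2.

0 -4 15 11
-5 -24 -31 11
11 7 -15 3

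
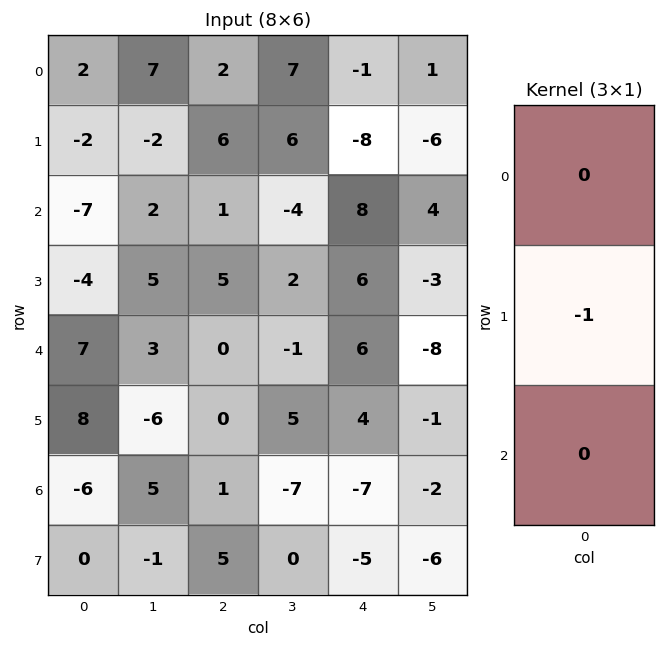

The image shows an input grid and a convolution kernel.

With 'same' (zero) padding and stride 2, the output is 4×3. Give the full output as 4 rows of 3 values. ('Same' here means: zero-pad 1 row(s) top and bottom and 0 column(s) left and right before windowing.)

-2 -2 1
7 -1 -8
-7 0 -6
6 -1 7

Output[0,0]: The receptive field on the zero-padded input at this output position is [0 / 2 / -2]. Elementwise product with the kernel and sum: 2·-1.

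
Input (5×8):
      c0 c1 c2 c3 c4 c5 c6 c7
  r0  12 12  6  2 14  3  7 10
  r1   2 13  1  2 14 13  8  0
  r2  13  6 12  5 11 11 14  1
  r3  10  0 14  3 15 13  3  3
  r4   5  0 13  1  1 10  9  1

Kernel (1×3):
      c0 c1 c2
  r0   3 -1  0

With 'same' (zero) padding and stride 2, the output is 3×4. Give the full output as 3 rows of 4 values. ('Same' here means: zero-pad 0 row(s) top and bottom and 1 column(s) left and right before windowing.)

-12 30 -8 2
-13 6 4 19
-5 -13 2 21

Output[0,0]: The receptive field on the zero-padded input at this output position is [0 12 12]. Elementwise product with the kernel and sum: 0·3 + 12·-1.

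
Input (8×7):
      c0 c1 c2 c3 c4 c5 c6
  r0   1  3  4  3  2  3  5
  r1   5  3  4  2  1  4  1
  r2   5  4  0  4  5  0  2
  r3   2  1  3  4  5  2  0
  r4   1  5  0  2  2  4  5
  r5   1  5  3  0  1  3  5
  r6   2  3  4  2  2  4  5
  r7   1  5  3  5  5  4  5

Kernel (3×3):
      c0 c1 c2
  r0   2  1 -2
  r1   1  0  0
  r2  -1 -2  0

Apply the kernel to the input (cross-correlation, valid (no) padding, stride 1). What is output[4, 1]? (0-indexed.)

0

The receptive field on the input at this output position is [5 0 2 / 5 3 0 / 3 4 2]. Elementwise product with the kernel and sum: 5·2 + 0·1 + 2·-2 + 5·1 + 3·-1 + 4·-2.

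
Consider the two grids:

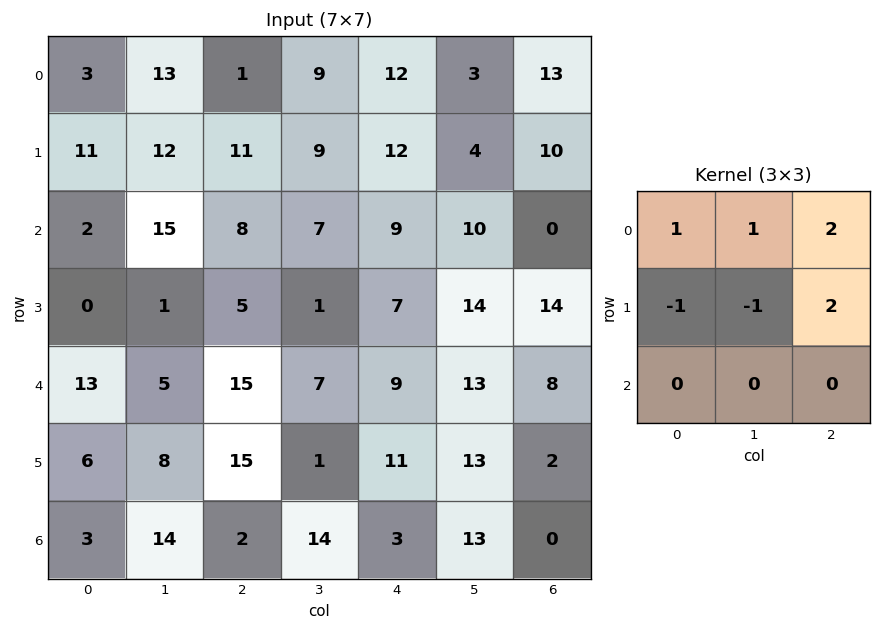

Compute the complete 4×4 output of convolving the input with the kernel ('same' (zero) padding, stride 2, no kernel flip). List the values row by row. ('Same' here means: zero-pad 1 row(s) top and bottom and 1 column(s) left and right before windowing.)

23 4 -15 -16
63 32 33 4
-1 2 46 7
47 37 47 2

Output[0,0]: The receptive field on the zero-padded input at this output position is [0 0 0 / 0 3 13 / 0 11 12]. Elementwise product with the kernel and sum: 0·1 + 0·1 + 0·2 + 0·-1 + 3·-1 + 13·2.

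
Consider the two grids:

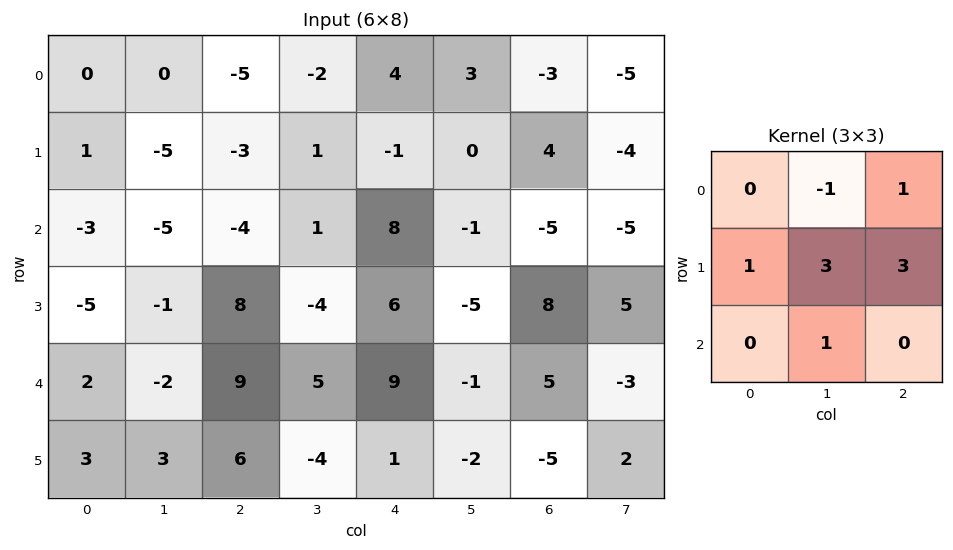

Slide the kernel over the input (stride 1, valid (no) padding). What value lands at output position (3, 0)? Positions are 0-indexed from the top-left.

The receptive field on the input at this output position is [-5 -1 8 / 2 -2 9 / 3 3 6]. Elementwise product with the kernel and sum: -1·-1 + 8·1 + 2·1 + -2·3 + 9·3 + 3·1.

35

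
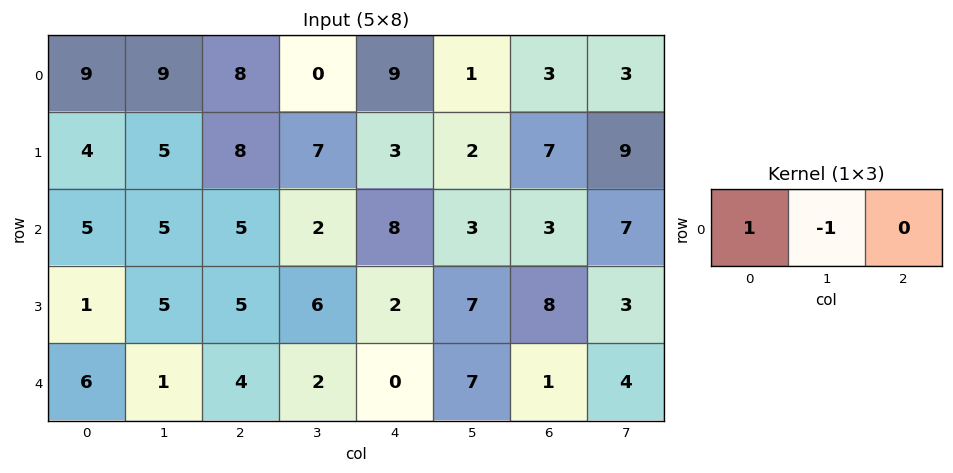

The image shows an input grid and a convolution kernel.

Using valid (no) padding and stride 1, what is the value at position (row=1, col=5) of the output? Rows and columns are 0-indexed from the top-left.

The receptive field on the input at this output position is [2 7 9]. Elementwise product with the kernel and sum: 2·1 + 7·-1.

-5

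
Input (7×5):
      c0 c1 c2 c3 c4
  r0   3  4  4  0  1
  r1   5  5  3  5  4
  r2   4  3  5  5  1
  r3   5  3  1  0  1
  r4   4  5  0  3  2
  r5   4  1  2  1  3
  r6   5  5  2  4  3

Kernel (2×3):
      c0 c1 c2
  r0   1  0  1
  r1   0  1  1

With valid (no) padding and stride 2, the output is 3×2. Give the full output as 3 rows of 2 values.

15 14
13 7
7 6

Output[0,0]: The receptive field on the input at this output position is [3 4 4 / 5 5 3]. Elementwise product with the kernel and sum: 3·1 + 4·1 + 5·1 + 3·1.
Output[0,1]: The receptive field on the input at this output position is [4 0 1 / 3 5 4]. Elementwise product with the kernel and sum: 4·1 + 1·1 + 5·1 + 4·1.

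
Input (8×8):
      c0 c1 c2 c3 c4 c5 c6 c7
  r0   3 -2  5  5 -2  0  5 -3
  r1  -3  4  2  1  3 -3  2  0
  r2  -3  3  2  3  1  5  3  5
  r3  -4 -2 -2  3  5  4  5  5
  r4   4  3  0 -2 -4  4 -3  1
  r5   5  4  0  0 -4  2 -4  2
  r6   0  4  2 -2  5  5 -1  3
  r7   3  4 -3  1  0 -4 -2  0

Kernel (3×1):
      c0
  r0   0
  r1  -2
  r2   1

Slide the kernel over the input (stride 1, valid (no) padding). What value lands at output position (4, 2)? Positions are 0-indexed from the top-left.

The receptive field on the input at this output position is [0 / 0 / 2]. Elementwise product with the kernel and sum: 0·-2 + 2·1.

2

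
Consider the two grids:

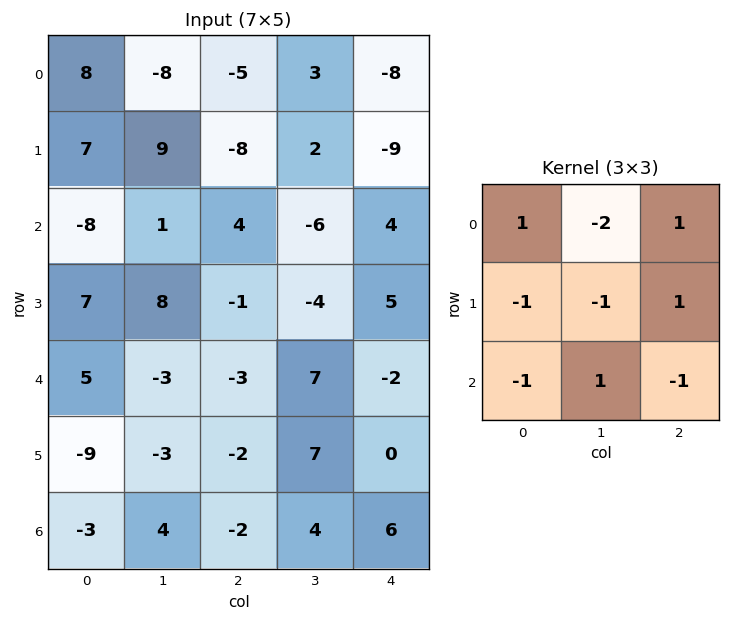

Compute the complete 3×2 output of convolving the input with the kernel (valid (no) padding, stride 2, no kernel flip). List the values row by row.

0 -36
-27 42
27 -24

Output[0,0]: The receptive field on the input at this output position is [8 -8 -5 / 7 9 -8 / -8 1 4]. Elementwise product with the kernel and sum: 8·1 + -8·-2 + -5·1 + 7·-1 + 9·-1 + -8·1 + -8·-1 + 1·1 + 4·-1.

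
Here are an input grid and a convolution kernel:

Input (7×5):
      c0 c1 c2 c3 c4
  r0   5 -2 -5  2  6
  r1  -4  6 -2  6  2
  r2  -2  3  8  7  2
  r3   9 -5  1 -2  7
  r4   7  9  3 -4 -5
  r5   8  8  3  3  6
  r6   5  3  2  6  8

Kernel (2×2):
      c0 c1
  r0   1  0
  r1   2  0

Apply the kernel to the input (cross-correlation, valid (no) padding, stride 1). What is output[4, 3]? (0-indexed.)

2

The receptive field on the input at this output position is [-4 -5 / 3 6]. Elementwise product with the kernel and sum: -4·1 + 3·2.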